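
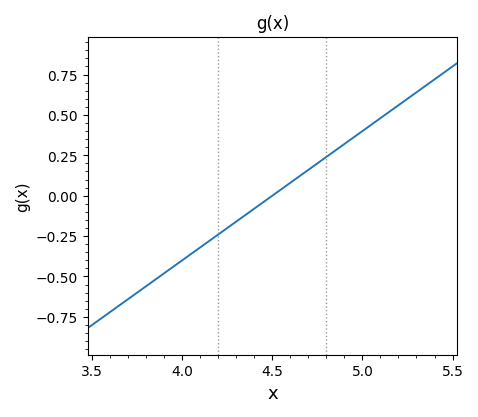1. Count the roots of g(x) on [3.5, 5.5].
1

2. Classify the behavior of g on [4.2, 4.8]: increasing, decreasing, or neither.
increasing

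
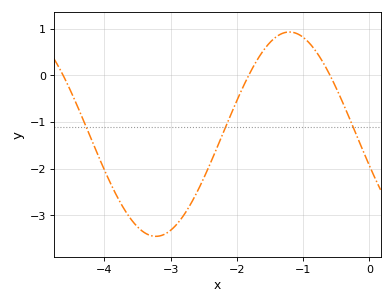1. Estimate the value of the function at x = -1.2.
0.93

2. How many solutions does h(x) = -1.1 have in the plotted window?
3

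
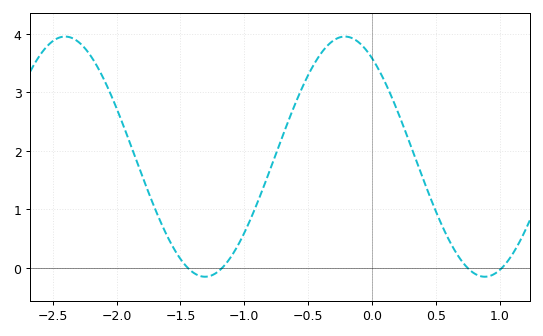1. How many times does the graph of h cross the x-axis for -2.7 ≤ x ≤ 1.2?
4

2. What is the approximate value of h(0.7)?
0.122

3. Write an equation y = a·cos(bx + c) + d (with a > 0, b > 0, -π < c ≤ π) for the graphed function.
y = 2.05cos(2.87x + 0.612) + 1.9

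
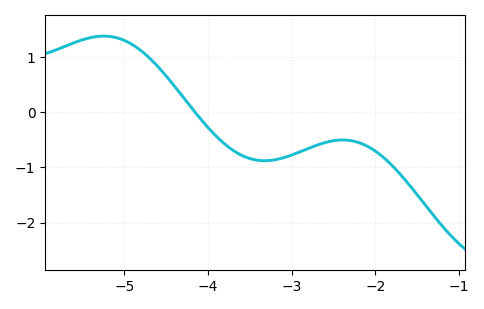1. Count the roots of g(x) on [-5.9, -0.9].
1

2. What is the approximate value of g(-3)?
-0.775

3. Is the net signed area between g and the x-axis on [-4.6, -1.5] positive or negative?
negative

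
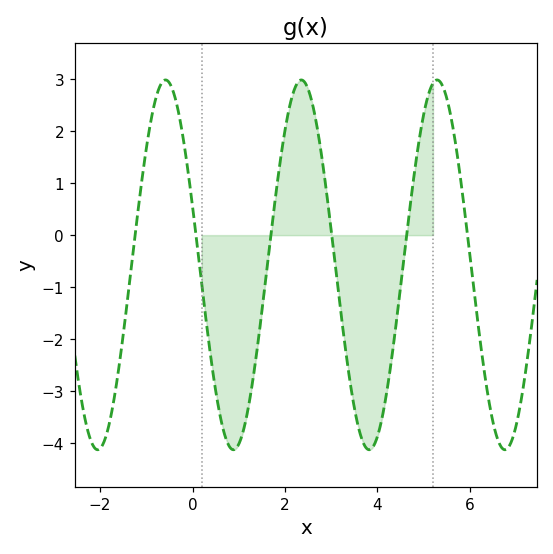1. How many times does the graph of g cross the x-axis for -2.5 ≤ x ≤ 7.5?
6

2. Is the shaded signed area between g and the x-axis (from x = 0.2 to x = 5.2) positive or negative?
negative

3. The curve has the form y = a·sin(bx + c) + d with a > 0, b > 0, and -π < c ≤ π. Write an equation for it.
y = 3.55sin(2.1x + 2.8) - 0.57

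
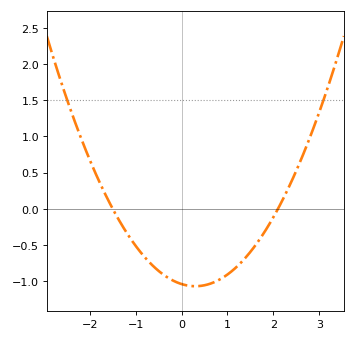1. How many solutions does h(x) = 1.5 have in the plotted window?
2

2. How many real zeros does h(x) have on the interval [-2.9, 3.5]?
2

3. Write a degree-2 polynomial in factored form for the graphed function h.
y = 0.33(x + 1.5)(x - 2.1)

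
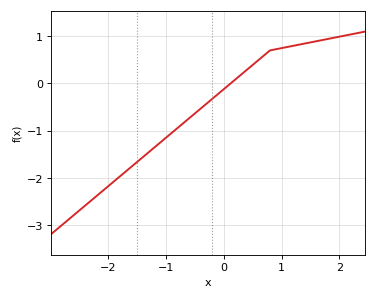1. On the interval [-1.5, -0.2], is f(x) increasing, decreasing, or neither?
increasing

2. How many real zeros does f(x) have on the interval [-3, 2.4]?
1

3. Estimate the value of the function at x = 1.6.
0.9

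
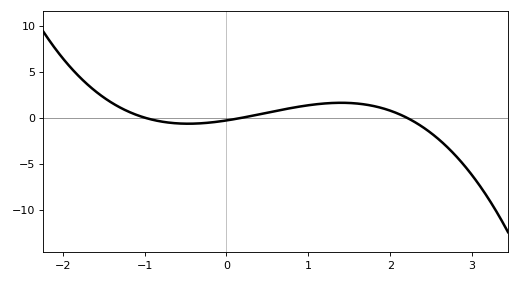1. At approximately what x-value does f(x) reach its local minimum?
-0.467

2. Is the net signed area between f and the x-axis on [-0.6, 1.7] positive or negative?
positive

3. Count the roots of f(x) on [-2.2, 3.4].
3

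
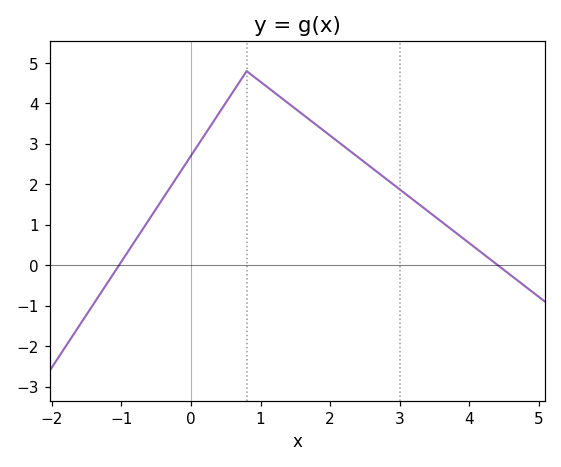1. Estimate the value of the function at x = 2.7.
2.28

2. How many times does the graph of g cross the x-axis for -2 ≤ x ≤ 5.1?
2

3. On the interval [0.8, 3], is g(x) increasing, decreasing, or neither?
decreasing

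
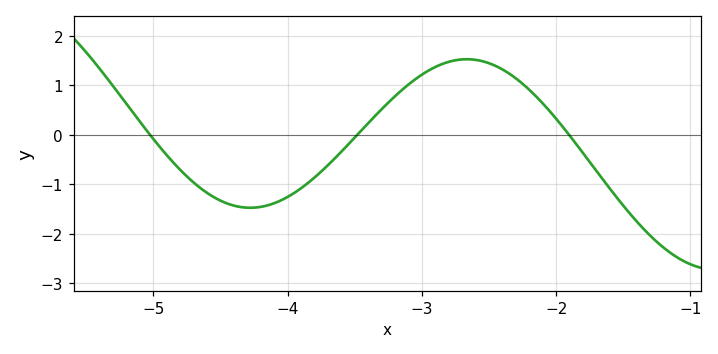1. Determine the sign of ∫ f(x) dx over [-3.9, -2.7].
positive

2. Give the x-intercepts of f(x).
-5.02, -3.48, -1.9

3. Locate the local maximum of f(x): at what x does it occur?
-2.66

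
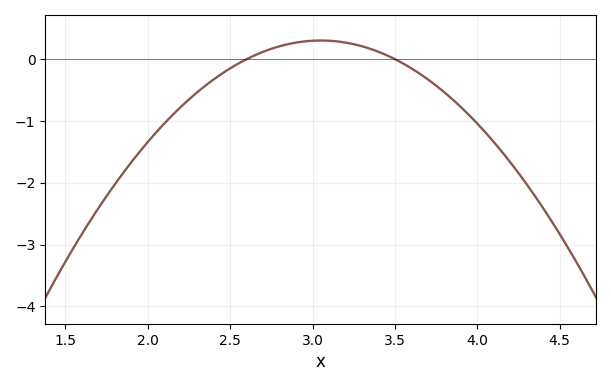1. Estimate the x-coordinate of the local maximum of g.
3.05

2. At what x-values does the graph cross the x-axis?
2.6, 3.5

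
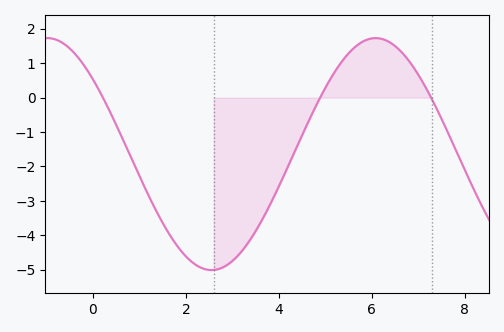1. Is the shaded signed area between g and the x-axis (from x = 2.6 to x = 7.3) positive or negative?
negative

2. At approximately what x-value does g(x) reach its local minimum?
2.55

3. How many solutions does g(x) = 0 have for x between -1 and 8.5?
3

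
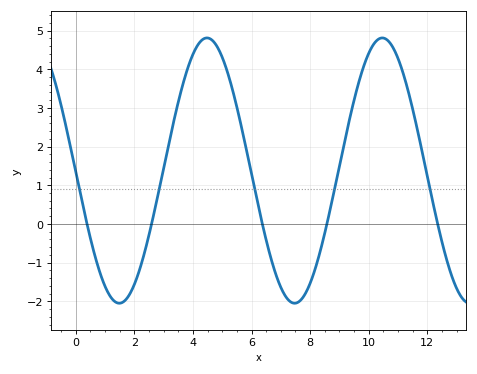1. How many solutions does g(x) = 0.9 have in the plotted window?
5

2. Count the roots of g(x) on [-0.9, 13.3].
5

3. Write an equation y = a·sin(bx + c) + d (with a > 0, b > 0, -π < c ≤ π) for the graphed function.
y = 3.43sin(1.1x - 3.1) + 1.38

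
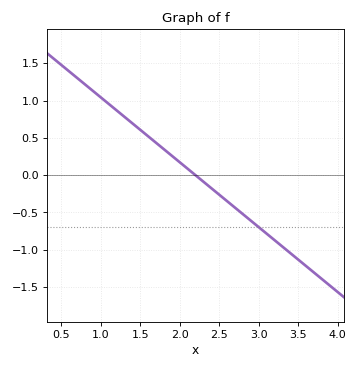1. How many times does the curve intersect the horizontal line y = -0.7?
1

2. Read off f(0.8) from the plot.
1.2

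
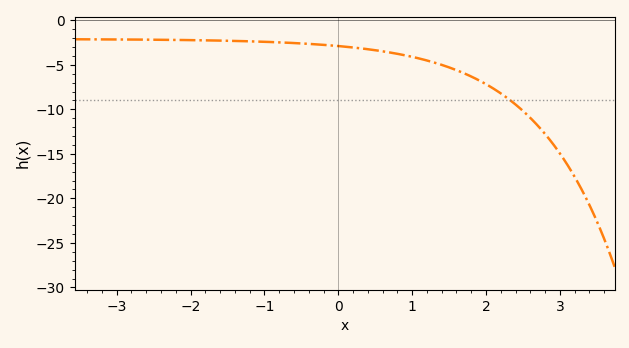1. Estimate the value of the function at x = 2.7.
-11.8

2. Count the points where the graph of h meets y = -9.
1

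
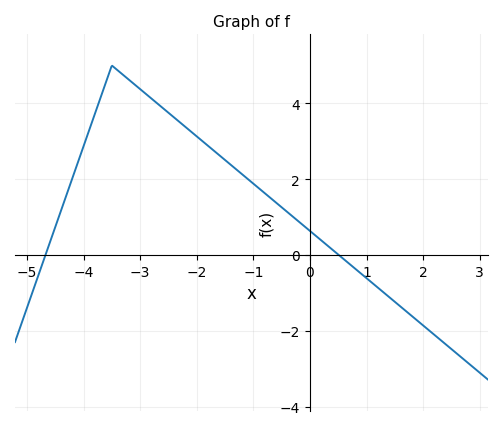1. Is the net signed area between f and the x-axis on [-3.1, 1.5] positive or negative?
positive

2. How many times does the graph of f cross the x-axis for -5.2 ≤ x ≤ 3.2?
2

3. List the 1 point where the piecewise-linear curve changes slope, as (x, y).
(-3.5, 5)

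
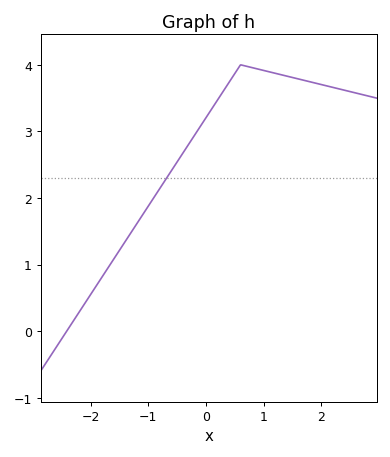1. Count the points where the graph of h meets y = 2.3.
1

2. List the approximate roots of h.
-2.42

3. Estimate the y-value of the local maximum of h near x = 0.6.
4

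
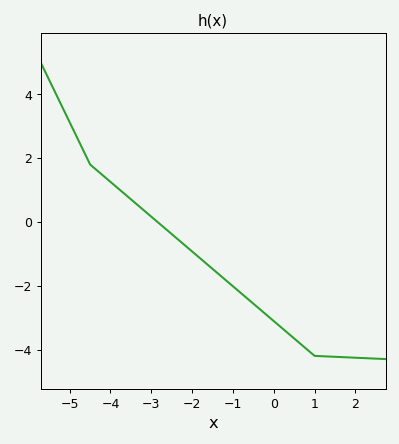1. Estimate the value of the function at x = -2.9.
0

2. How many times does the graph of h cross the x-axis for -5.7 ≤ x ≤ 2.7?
1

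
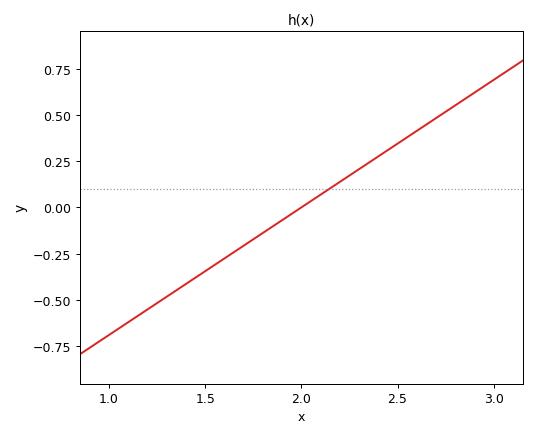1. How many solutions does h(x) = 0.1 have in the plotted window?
1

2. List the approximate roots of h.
2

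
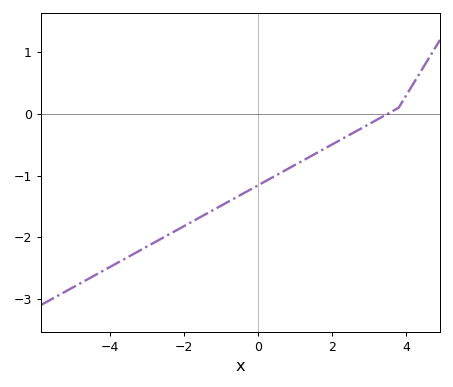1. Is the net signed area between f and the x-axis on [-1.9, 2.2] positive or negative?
negative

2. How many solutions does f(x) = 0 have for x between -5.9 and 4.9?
1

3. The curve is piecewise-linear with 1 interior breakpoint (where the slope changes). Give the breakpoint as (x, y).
(3.8, 0.1)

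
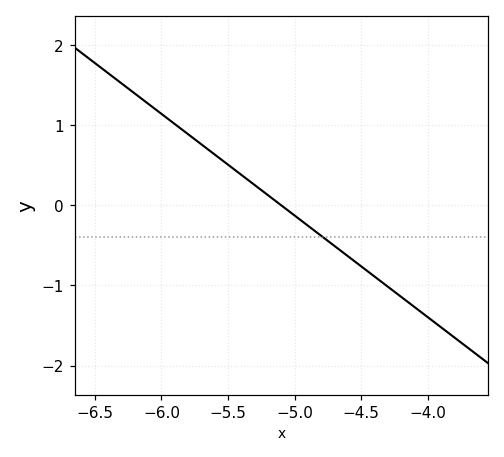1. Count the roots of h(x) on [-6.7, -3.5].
1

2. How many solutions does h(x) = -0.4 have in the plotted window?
1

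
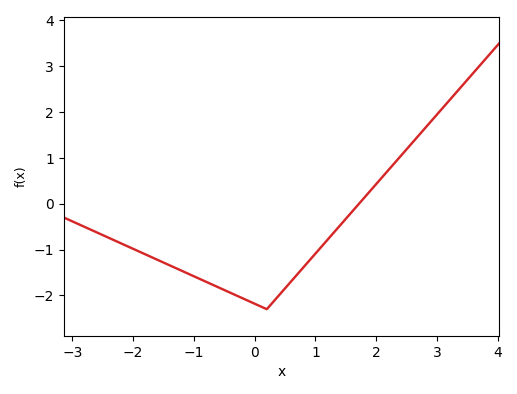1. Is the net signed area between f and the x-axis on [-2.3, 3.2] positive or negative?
negative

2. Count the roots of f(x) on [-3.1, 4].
1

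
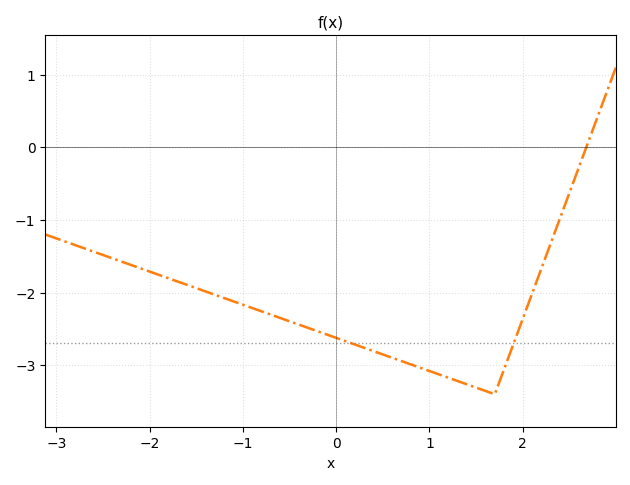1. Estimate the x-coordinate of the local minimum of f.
1.7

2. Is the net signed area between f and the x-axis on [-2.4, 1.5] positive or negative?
negative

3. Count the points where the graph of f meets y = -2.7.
2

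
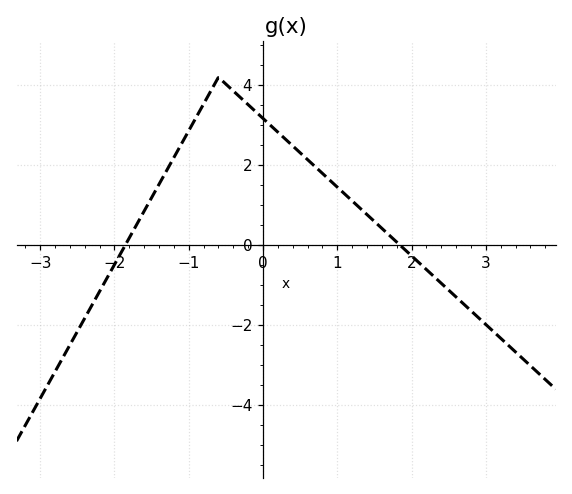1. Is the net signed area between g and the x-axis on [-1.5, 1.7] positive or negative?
positive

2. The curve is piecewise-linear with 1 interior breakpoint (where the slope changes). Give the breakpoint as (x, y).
(-0.6, 4.2)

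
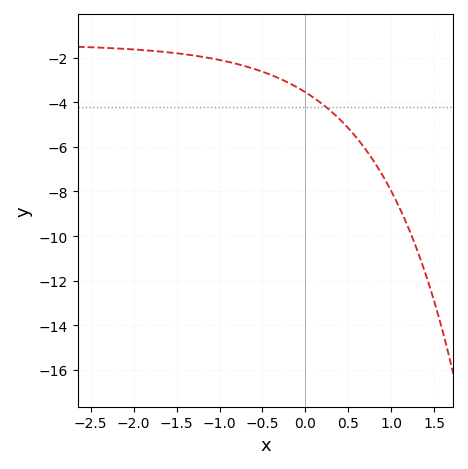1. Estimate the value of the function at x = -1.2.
-2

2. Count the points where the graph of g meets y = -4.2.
1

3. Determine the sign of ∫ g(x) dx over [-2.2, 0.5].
negative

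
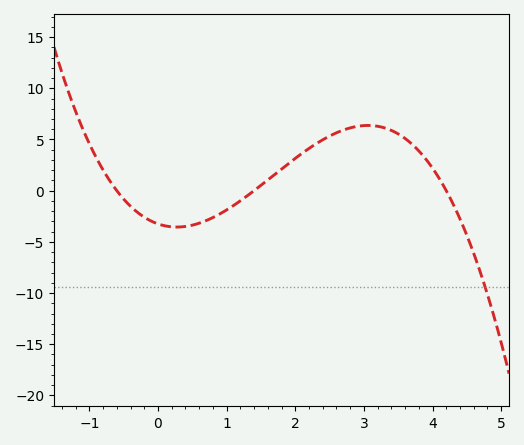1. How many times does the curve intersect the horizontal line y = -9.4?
1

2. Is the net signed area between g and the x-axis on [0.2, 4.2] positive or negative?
positive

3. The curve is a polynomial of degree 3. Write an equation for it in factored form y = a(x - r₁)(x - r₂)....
y = -0.92(x + 0.6)(x - 1.4)(x - 4.2)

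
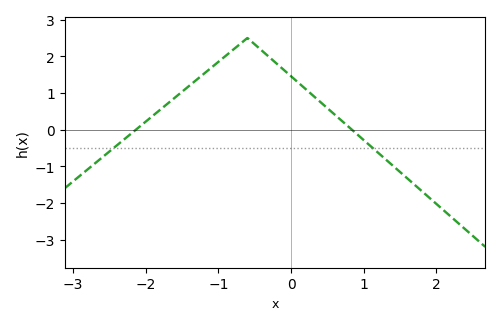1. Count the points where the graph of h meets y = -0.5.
2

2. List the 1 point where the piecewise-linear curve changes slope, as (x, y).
(-0.6, 2.5)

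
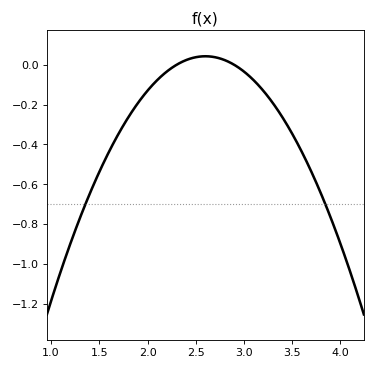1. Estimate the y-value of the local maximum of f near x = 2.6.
0.04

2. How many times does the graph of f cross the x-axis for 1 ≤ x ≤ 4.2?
2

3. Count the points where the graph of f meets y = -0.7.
2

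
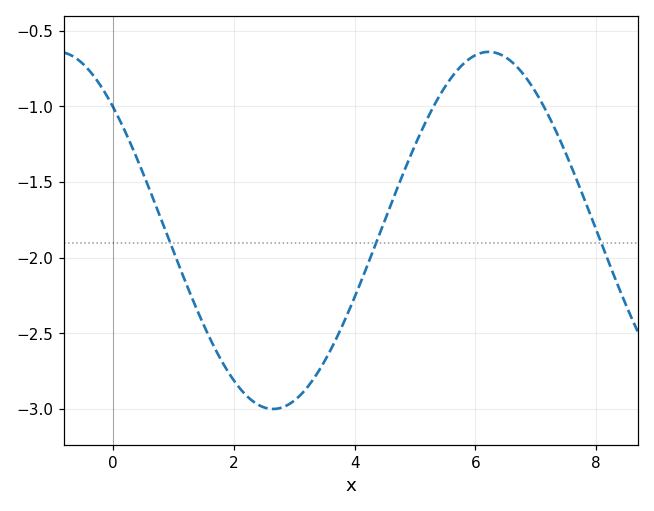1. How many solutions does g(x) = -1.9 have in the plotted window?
3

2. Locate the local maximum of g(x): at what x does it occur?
6.22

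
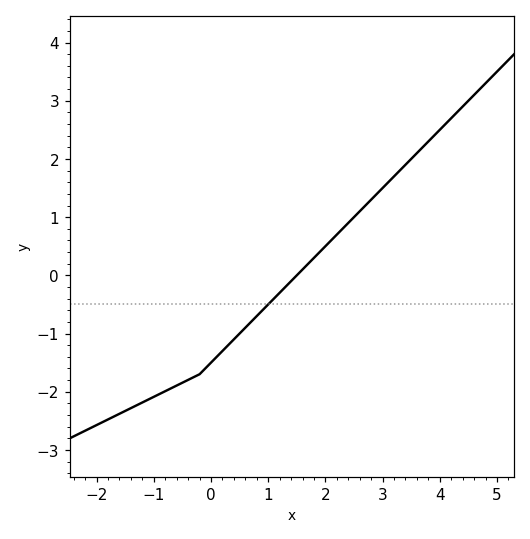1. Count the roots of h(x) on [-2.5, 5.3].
1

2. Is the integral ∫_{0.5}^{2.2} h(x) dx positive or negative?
negative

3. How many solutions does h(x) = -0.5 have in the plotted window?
1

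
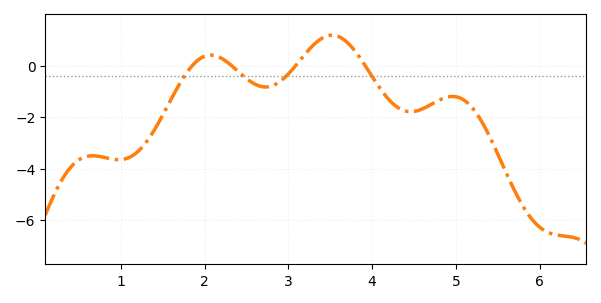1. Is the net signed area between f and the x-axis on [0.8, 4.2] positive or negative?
negative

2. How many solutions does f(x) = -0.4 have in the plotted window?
4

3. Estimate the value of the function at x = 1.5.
-1.8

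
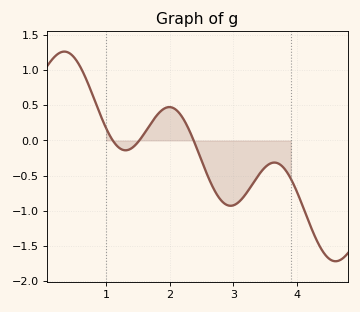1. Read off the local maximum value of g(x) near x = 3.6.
-0.315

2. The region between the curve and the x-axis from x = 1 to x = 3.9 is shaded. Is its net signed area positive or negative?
negative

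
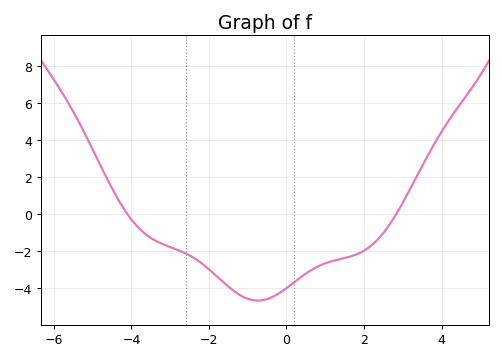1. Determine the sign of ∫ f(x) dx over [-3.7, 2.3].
negative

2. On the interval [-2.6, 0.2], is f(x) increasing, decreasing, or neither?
neither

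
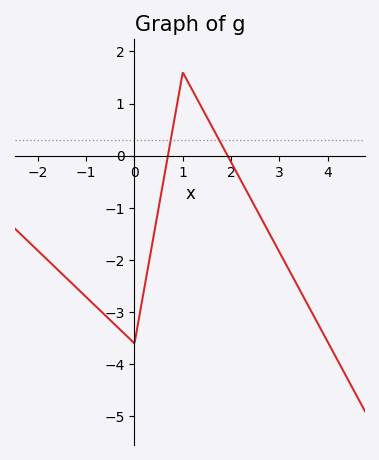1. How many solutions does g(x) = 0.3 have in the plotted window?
2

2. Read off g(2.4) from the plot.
-0.812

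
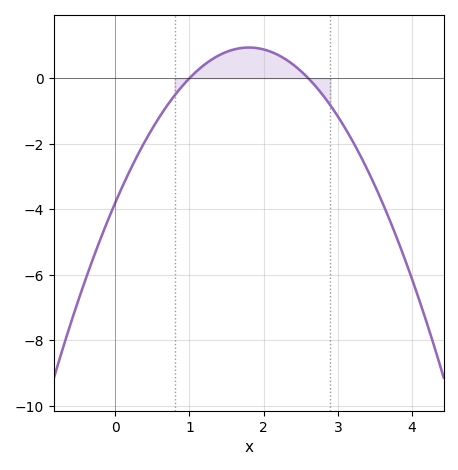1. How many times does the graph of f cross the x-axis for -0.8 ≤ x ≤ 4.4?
2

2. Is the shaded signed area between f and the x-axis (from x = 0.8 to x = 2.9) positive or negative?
positive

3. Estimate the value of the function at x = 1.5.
0.803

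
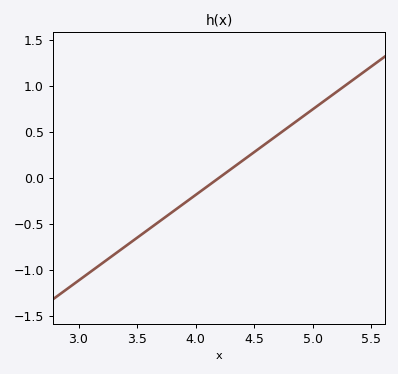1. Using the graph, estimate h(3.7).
-0.45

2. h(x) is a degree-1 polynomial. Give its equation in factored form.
y = 0.93(x - 4.2)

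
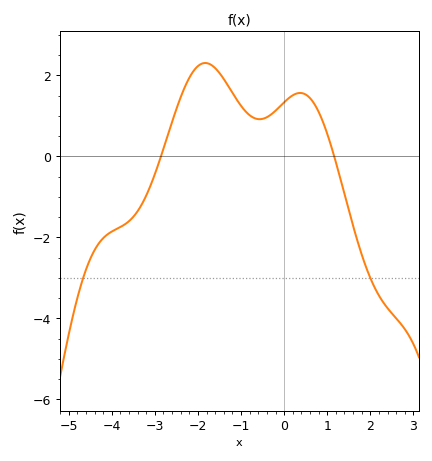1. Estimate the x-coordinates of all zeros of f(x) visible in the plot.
-2.86, 1.16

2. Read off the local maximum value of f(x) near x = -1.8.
2.3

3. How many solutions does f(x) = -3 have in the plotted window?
2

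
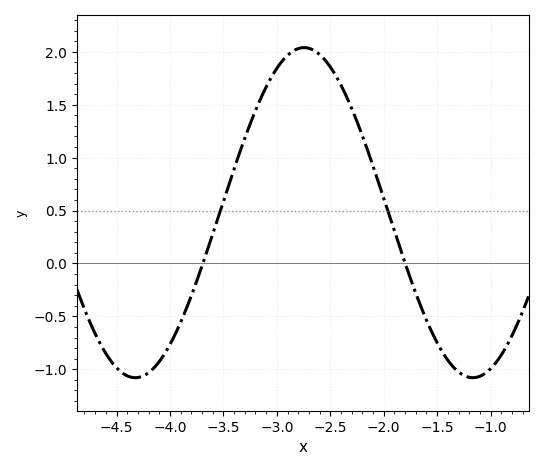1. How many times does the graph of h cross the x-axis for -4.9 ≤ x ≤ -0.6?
2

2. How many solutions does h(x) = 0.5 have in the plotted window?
2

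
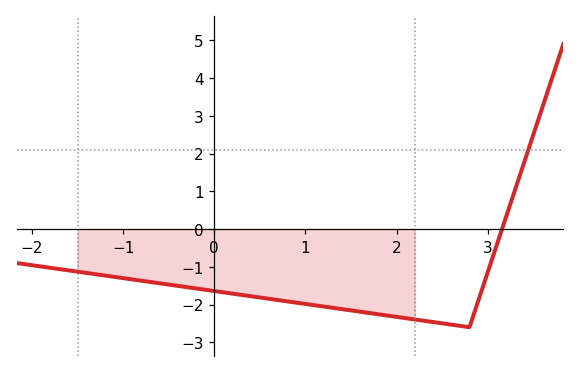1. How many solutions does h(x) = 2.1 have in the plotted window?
1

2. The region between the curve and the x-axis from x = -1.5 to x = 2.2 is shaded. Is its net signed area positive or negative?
negative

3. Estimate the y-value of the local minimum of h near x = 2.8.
-2.6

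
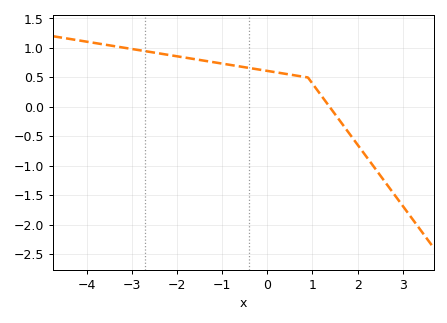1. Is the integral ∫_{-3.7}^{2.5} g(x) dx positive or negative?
positive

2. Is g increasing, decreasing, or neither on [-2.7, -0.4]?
decreasing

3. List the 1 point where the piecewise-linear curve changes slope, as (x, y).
(0.9, 0.5)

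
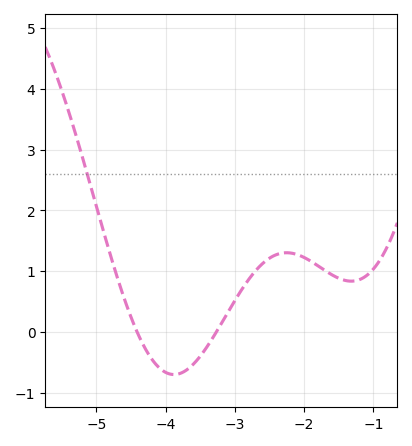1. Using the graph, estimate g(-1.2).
0.863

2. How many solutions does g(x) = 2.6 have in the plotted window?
1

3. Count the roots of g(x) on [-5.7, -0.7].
2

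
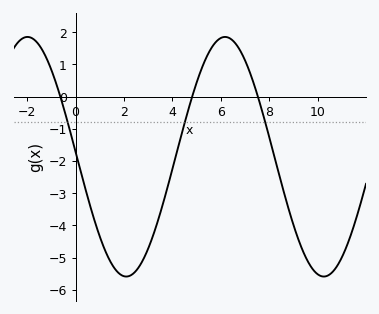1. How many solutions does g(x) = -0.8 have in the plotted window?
3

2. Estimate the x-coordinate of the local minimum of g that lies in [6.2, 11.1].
10.2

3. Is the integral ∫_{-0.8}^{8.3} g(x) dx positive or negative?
negative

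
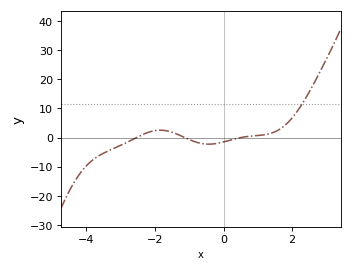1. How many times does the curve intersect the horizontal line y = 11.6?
1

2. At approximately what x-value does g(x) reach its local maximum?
-1.84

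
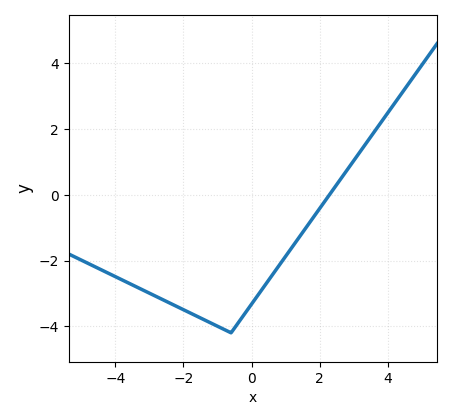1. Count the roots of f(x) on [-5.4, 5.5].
1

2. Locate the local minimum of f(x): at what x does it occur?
-0.6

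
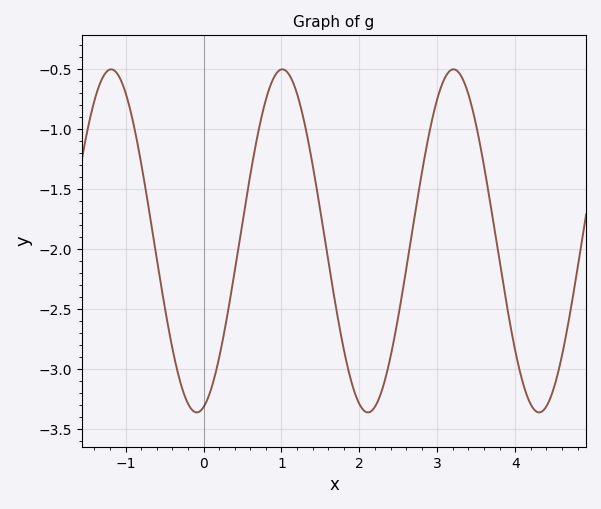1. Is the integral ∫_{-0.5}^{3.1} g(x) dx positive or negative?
negative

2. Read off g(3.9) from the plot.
-2.5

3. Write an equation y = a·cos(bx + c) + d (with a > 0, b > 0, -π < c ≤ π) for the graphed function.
y = 1.43cos(2.86x - 2.89) - 1.93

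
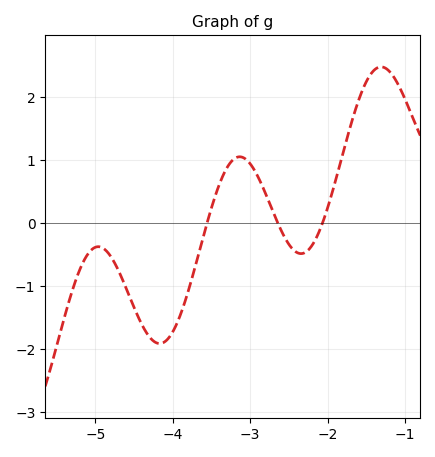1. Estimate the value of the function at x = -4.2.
-1.9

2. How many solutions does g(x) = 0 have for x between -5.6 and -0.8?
3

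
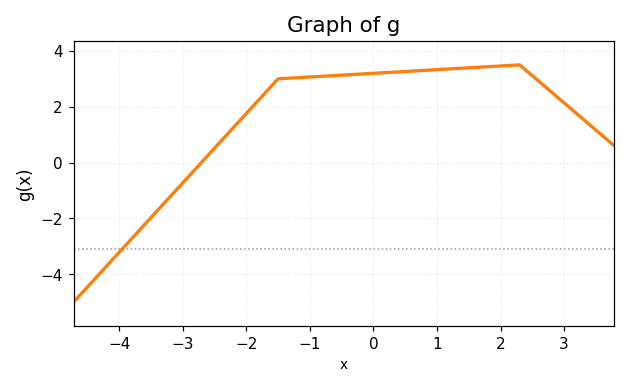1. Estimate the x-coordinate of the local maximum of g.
2.3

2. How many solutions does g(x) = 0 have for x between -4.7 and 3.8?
1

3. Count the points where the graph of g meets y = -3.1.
1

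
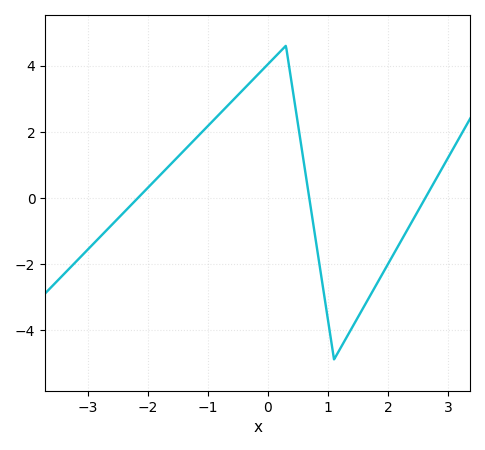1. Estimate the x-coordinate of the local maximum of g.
0.3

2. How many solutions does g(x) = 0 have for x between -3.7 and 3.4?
3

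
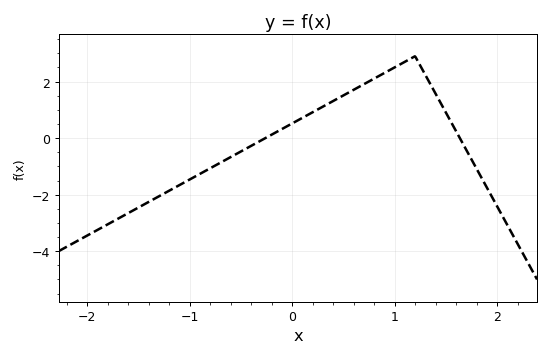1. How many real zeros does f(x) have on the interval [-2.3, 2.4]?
2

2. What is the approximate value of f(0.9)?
2.3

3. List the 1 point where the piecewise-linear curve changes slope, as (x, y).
(1.2, 2.9)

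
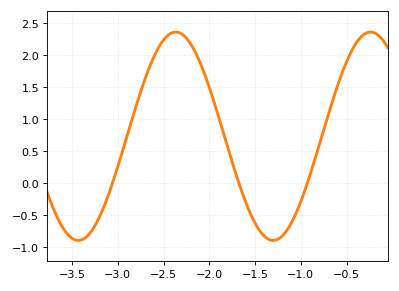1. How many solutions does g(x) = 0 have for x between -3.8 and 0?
3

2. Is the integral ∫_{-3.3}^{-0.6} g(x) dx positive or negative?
positive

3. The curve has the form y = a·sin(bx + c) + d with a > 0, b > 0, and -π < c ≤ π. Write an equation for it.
y = 1.63sin(3x + 2.3) + 0.73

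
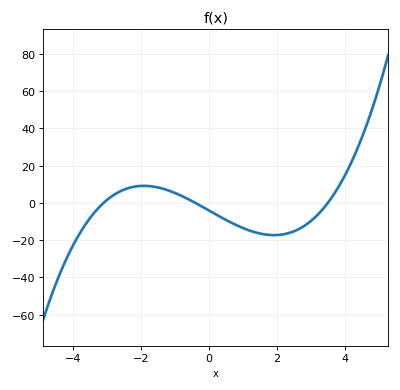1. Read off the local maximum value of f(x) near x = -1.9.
10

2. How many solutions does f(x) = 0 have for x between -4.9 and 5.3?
3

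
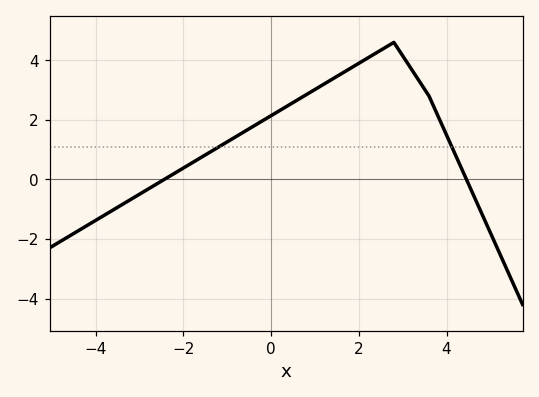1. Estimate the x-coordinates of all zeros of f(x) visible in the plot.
-2.4, 4.4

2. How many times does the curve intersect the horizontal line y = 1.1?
2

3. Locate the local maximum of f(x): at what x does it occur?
2.8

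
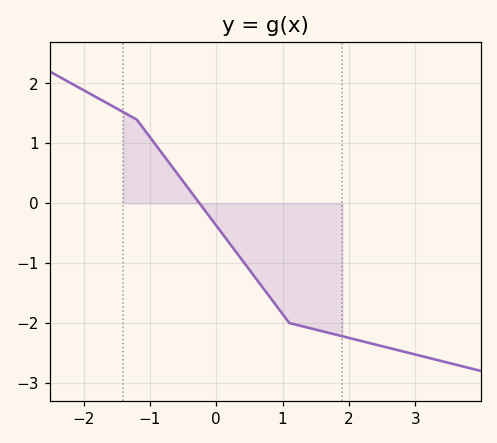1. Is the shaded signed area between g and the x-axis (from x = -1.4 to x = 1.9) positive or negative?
negative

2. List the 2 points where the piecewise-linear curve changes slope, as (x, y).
(-1.2, 1.4); (1.1, -2)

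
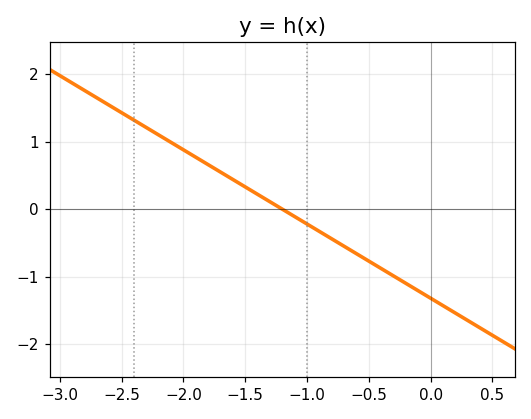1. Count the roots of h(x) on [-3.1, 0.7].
1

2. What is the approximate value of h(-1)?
-0.2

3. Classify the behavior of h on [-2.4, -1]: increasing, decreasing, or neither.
decreasing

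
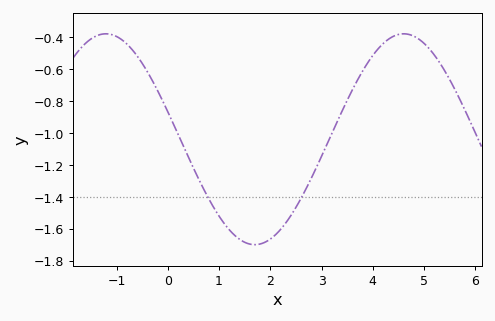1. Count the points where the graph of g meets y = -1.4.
2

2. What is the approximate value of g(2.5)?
-1.46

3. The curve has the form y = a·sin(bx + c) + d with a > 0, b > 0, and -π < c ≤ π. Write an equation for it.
y = 0.66sin(1.1x + 2.9) - 1.04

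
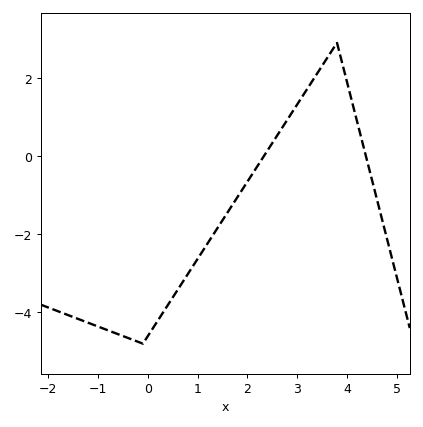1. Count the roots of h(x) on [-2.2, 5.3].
2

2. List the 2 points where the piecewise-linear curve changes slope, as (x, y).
(-0.1, -4.8); (3.8, 2.9)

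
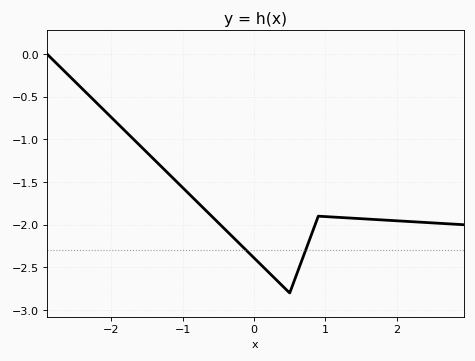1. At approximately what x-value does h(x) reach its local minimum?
0.5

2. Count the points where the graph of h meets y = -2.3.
2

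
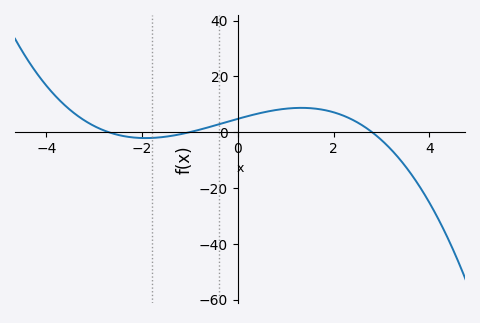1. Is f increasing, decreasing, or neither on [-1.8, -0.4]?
increasing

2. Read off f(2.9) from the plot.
-2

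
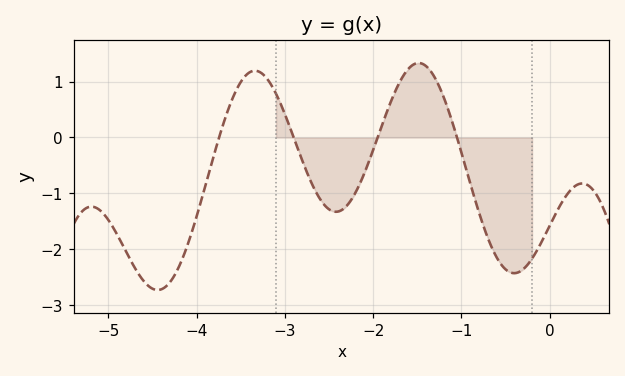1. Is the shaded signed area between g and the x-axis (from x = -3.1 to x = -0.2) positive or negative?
negative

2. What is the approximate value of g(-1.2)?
0.7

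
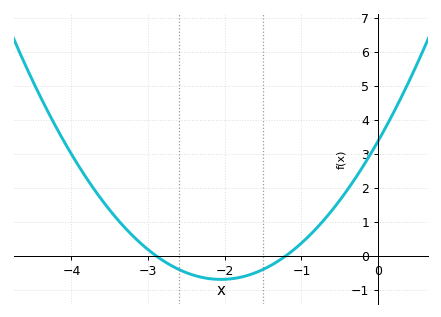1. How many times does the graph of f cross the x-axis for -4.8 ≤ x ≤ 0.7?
2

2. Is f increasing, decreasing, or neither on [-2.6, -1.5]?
neither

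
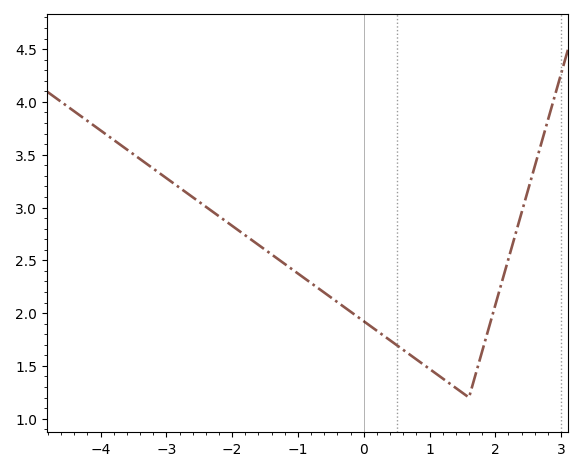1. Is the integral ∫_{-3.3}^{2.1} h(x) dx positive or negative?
positive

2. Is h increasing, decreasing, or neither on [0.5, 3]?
neither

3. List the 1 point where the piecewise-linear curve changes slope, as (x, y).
(1.6, 1.2)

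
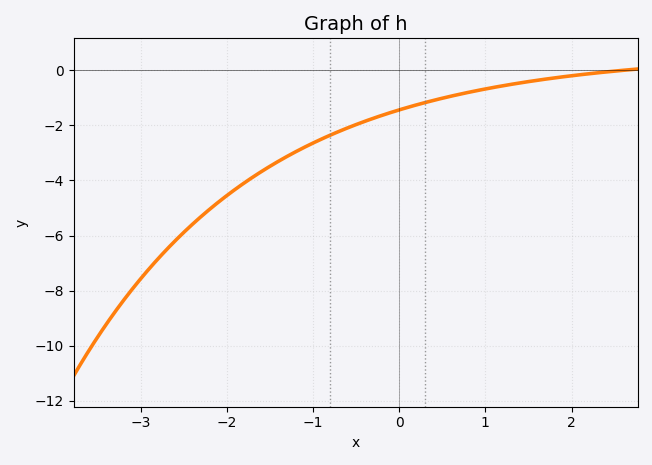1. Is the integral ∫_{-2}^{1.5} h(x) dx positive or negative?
negative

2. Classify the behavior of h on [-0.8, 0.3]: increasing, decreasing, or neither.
increasing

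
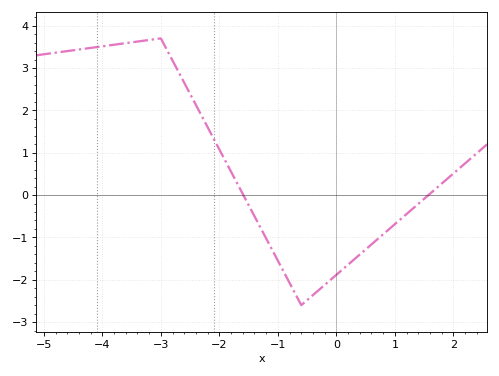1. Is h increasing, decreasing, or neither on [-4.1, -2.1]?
neither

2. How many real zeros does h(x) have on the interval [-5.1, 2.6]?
2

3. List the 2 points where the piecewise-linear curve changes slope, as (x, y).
(-3, 3.7); (-0.6, -2.6)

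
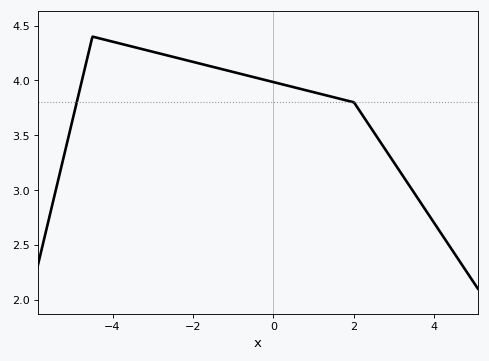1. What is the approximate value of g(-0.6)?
4.04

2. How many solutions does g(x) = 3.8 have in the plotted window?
2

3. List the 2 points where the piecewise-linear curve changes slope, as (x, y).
(-4.5, 4.4); (2, 3.8)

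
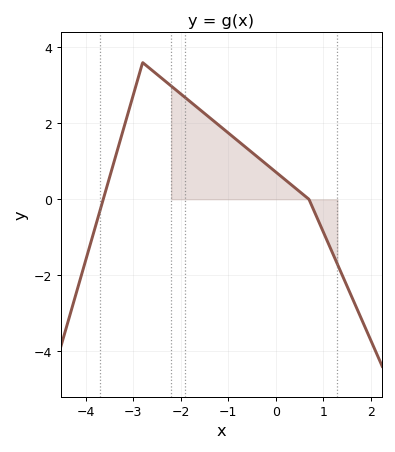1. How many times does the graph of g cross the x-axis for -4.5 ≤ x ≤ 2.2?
2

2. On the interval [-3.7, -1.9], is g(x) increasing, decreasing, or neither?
neither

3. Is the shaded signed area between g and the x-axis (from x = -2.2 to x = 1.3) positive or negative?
positive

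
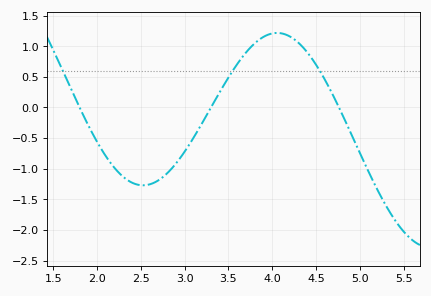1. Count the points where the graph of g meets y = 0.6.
3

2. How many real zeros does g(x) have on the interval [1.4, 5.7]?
3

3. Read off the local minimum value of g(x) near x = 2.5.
-1.27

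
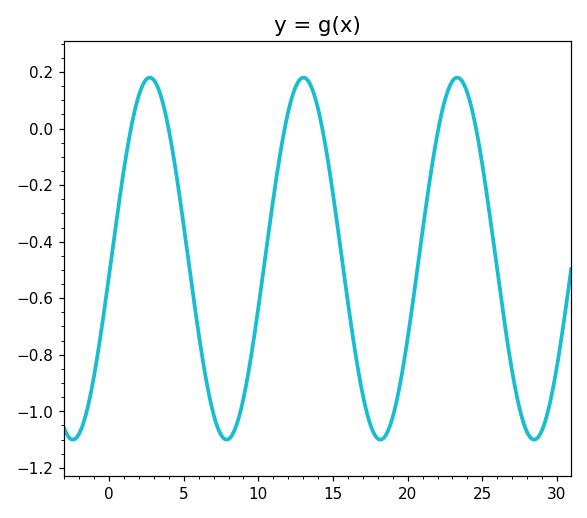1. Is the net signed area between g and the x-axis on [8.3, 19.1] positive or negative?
negative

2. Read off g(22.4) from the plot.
0.081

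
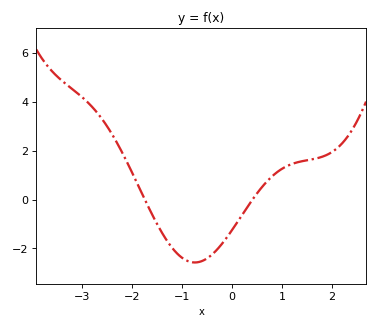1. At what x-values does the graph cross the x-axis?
-1.7, 0.4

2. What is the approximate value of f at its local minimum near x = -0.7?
-2.6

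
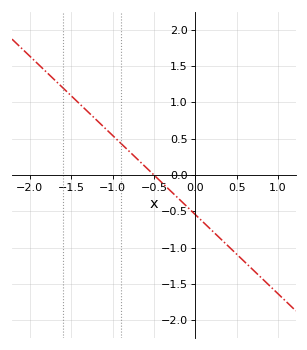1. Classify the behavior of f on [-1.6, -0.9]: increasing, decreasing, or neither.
decreasing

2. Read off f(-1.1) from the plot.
0.654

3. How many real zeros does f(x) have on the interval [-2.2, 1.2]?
1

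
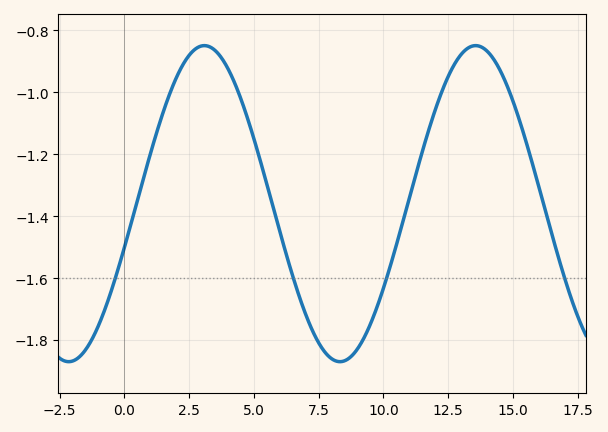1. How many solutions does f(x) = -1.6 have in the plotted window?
4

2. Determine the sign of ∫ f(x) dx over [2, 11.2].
negative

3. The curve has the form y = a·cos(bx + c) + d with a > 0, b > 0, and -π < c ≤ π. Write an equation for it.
y = 0.51cos(0.6x - 1.85) - 1.36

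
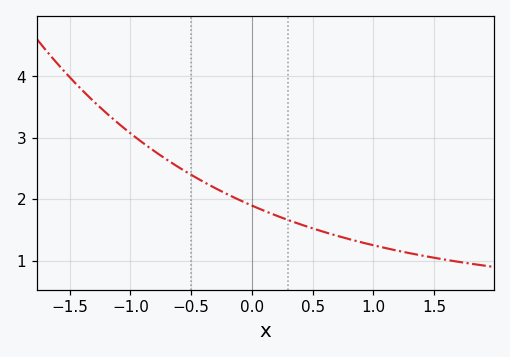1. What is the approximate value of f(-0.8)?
2.8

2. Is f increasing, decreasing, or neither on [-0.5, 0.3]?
decreasing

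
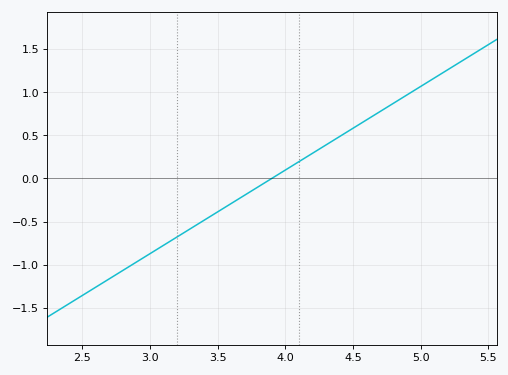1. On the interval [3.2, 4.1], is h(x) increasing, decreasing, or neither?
increasing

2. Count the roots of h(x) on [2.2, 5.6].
1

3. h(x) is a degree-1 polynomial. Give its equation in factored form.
y = 0.97(x - 3.9)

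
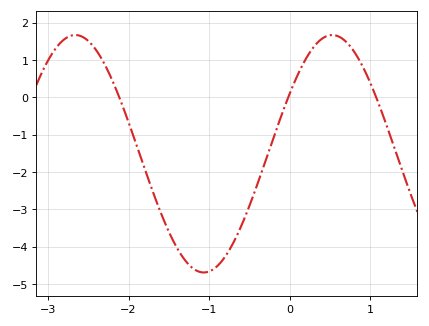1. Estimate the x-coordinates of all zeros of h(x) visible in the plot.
-2.1, 0, 1.1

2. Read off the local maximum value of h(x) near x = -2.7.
1.7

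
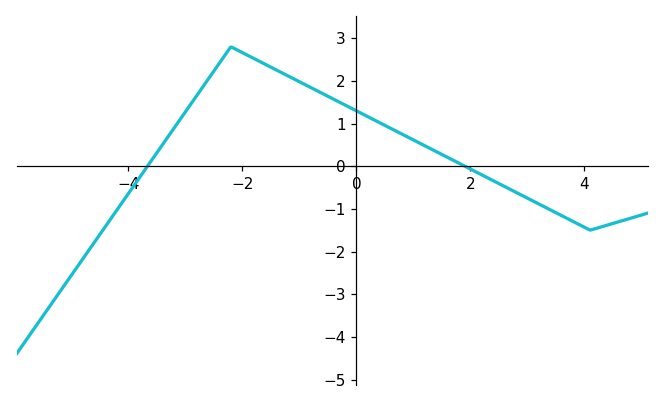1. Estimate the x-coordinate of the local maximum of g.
-2.2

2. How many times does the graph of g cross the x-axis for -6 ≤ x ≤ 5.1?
2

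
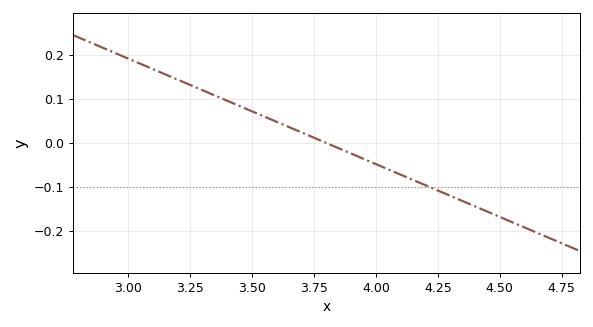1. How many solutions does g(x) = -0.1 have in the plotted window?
1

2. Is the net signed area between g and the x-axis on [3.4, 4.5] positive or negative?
negative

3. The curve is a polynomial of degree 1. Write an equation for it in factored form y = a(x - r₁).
y = -0.24(x - 3.8)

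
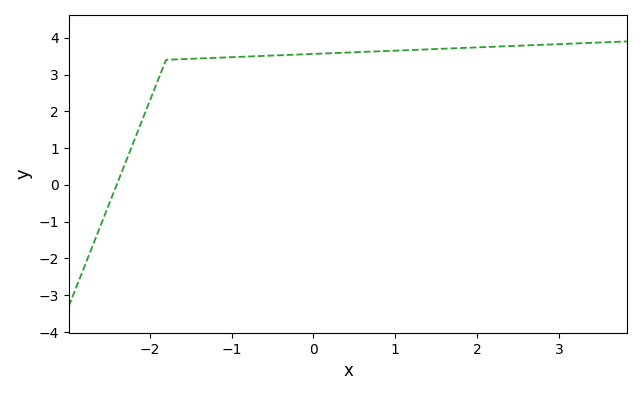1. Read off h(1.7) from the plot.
3.71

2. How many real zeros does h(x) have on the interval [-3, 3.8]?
1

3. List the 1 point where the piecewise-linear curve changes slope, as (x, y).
(-1.8, 3.4)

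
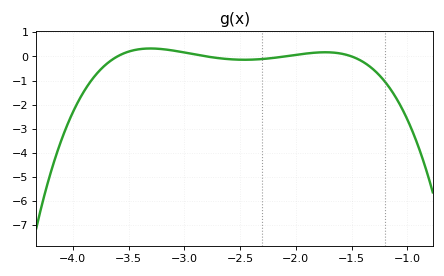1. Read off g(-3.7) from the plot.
-0.3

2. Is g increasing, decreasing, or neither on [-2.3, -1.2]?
neither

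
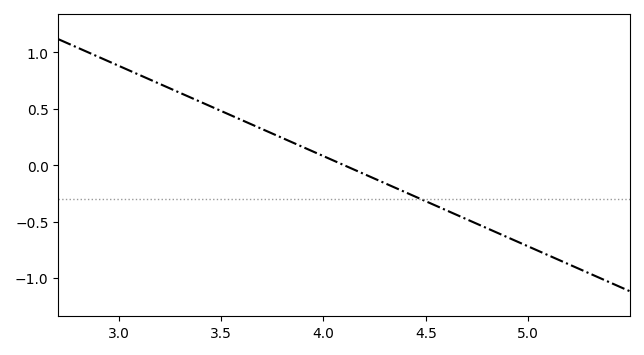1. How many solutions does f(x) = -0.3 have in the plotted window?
1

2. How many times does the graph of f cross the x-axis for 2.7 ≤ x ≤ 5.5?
1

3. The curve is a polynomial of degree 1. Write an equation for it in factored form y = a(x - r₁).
y = -0.8(x - 4.1)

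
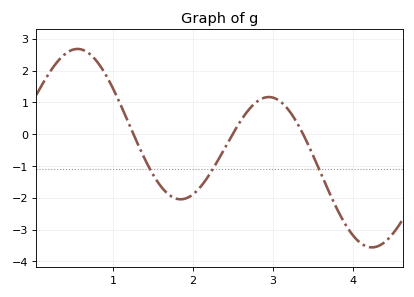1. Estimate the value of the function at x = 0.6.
2.7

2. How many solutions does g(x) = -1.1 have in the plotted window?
3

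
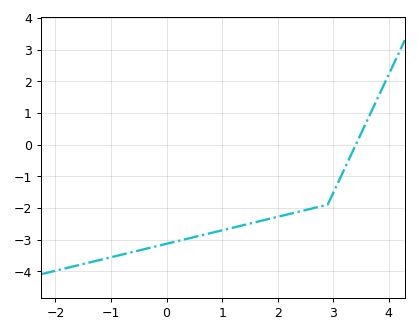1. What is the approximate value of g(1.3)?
-2.58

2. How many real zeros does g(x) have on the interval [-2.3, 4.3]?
1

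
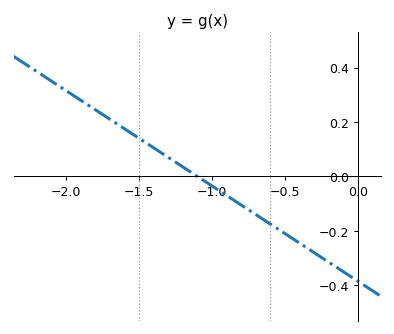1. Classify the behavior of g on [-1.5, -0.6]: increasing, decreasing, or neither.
decreasing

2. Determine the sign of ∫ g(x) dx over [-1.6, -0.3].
negative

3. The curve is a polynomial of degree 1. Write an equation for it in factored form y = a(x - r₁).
y = -0.35(x + 1.1)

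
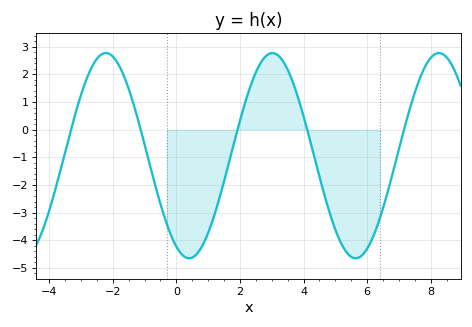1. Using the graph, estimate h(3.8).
1.26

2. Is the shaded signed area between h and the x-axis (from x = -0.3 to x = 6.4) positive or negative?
negative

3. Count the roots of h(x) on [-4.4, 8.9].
5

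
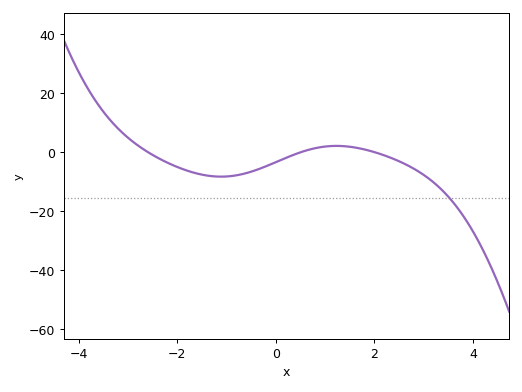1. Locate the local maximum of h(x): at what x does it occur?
1.2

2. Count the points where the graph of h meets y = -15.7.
1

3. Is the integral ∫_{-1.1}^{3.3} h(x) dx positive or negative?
negative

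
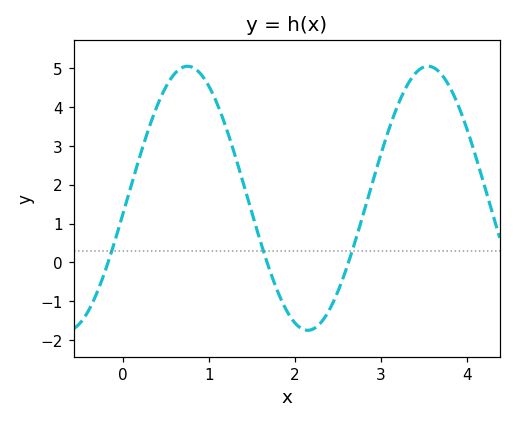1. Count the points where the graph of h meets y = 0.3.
3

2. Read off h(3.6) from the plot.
5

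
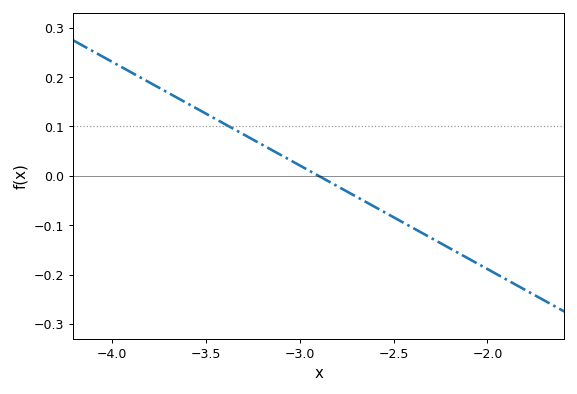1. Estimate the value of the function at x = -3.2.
0.06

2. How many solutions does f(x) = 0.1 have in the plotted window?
1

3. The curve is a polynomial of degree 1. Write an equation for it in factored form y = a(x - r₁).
y = -0.21(x + 2.9)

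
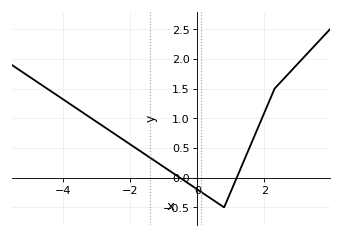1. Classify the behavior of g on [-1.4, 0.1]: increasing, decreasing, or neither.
decreasing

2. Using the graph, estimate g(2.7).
1.75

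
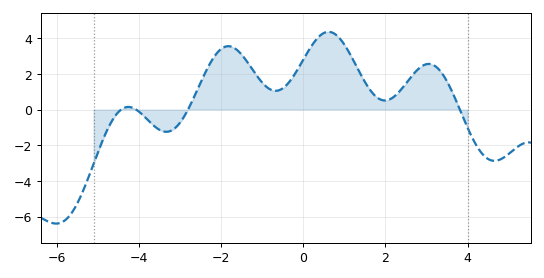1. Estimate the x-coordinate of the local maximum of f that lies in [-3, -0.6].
-1.82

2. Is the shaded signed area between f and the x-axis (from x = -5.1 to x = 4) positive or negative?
positive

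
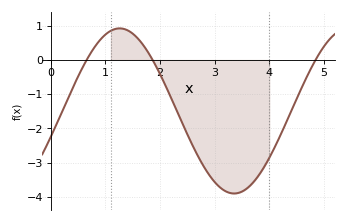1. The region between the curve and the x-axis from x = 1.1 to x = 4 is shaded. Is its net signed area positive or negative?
negative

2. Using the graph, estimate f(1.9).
-0.105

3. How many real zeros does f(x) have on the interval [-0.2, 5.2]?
3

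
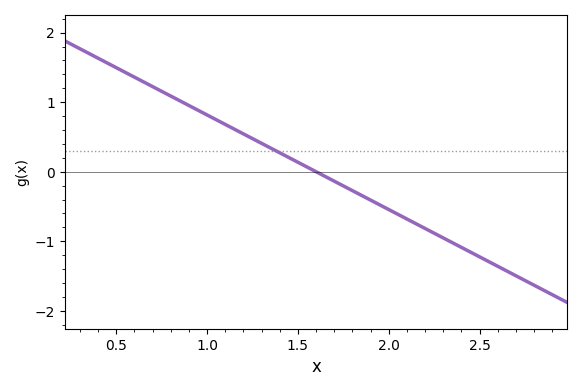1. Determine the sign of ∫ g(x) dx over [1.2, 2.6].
negative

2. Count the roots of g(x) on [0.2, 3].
1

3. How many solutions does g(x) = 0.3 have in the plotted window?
1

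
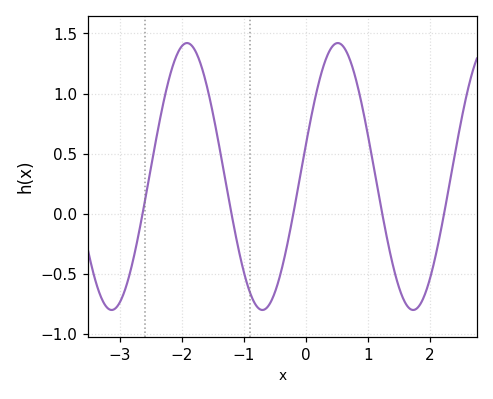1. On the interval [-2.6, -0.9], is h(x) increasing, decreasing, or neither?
neither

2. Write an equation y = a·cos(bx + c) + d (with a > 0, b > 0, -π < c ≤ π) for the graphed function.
y = 1.11cos(2.6x - 1.3) + 0.31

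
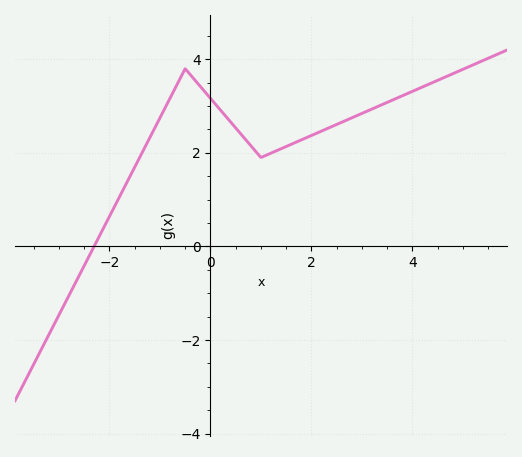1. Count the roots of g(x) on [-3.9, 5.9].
1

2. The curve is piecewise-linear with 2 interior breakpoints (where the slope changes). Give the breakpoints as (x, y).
(-0.5, 3.8); (1, 1.9)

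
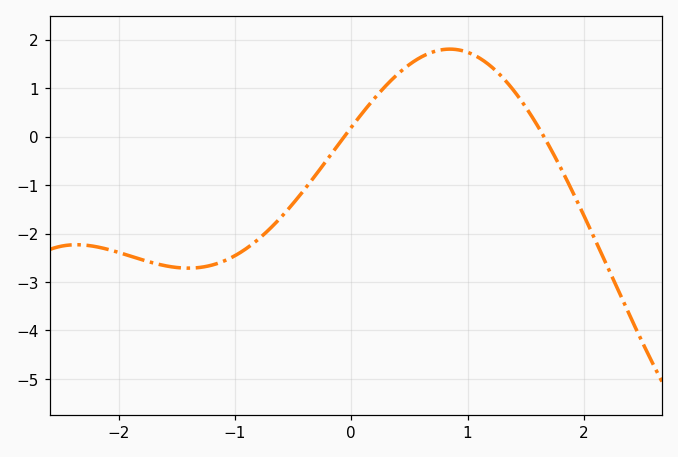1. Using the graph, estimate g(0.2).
0.792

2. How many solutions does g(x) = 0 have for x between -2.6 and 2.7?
2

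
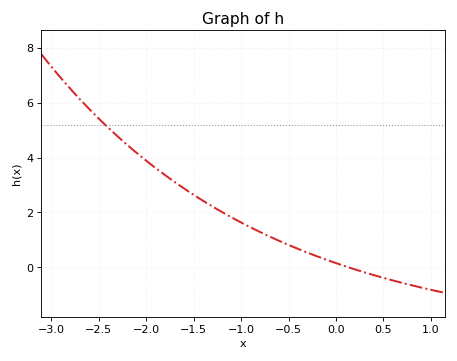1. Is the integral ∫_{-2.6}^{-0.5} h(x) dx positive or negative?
positive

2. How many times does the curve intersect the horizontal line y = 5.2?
1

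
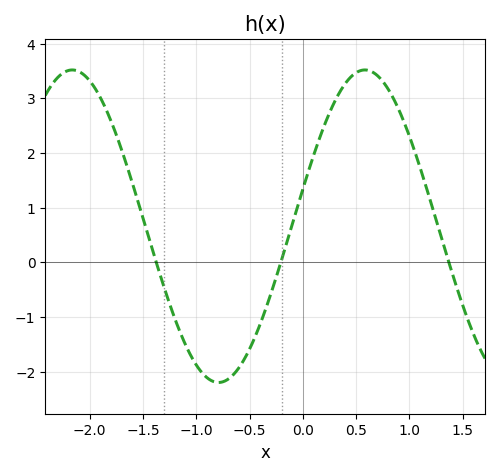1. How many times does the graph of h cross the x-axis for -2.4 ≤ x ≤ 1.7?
3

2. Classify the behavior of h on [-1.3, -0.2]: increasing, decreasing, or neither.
neither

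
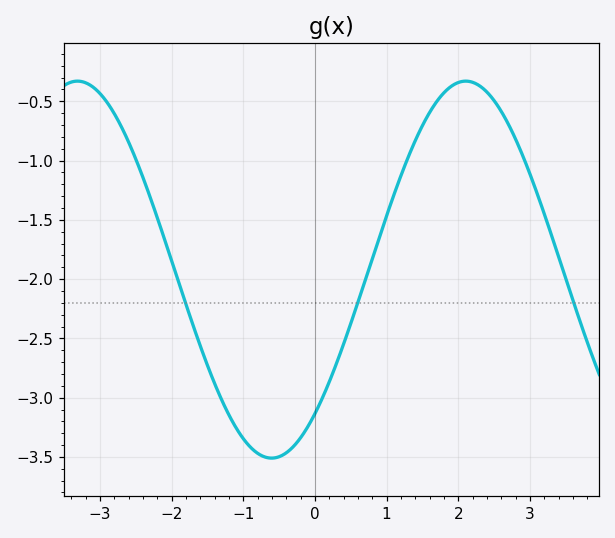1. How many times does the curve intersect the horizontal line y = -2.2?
3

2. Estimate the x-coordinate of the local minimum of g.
-0.6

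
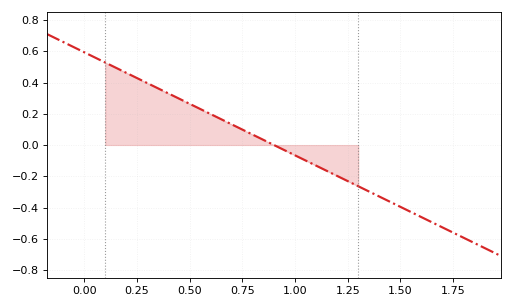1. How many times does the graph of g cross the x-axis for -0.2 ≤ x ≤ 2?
1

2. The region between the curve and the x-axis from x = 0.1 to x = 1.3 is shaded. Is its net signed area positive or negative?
positive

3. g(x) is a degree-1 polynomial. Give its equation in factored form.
y = -0.66(x - 0.9)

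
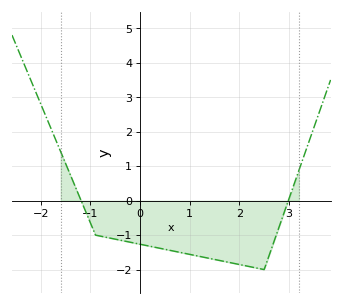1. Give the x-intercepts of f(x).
-1.19, 2.99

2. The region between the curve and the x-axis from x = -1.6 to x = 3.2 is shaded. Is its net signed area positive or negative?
negative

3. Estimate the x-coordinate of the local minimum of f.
2.5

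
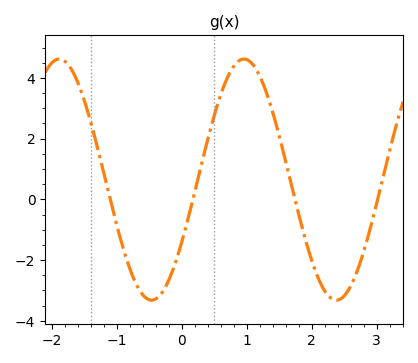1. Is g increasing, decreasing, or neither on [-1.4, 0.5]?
neither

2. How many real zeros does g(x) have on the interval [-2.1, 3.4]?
4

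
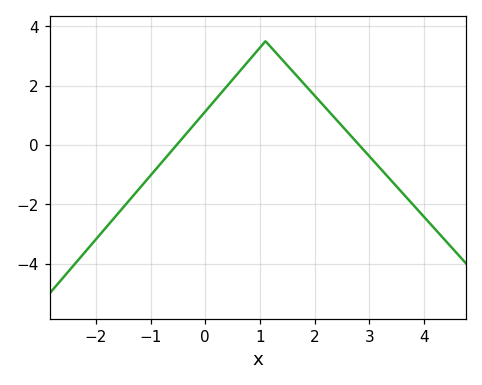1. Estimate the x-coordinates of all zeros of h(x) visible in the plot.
-0.525, 2.81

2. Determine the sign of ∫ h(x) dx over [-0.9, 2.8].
positive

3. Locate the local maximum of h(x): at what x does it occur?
1.1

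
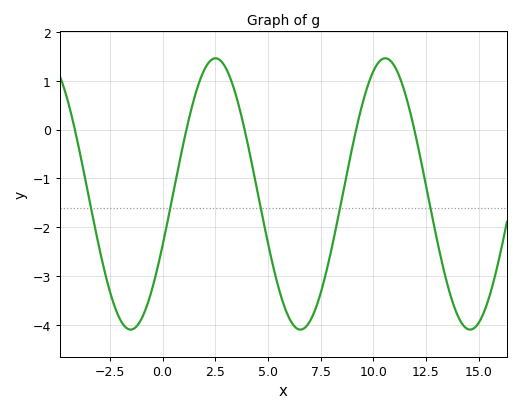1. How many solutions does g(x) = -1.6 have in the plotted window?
5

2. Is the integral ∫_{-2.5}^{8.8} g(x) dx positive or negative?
negative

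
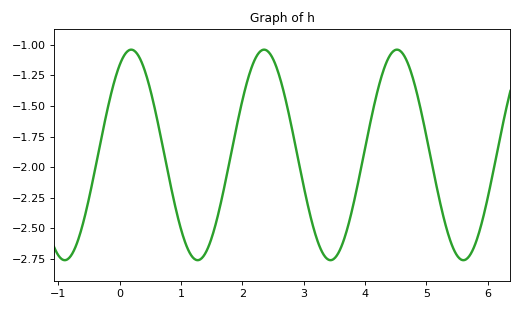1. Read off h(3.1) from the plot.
-2.38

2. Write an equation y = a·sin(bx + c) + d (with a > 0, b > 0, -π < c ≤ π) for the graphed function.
y = 0.86sin(2.9x + 1.03) - 1.9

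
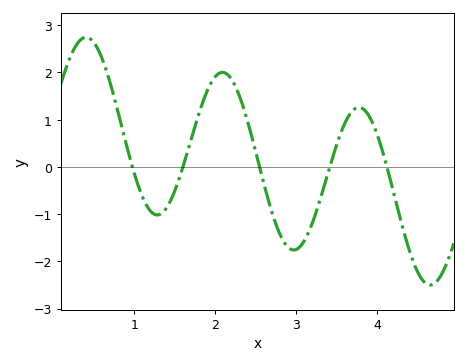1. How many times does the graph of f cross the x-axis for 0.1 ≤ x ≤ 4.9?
5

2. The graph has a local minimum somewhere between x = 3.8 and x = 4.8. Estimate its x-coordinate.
4.7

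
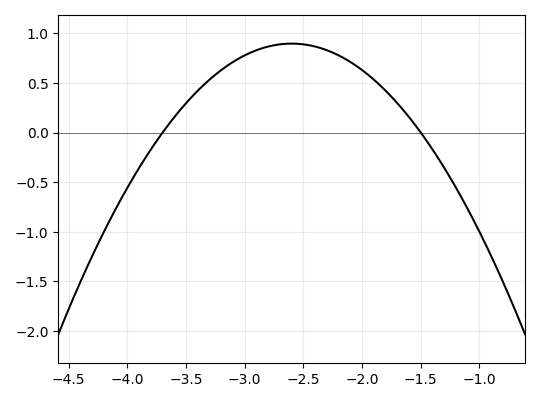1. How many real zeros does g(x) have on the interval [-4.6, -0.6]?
2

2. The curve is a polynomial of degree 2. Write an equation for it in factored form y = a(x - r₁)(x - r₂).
y = -0.74(x + 3.7)(x + 1.5)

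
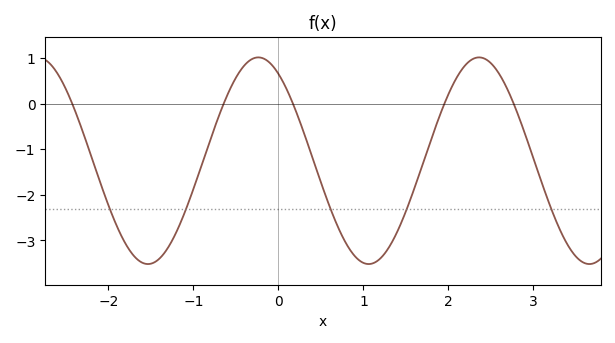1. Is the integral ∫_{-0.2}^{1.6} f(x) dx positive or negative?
negative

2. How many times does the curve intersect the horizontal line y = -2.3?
5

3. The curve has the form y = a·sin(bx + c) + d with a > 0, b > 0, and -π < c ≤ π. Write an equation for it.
y = 2.27sin(2.4x + 2.1) - 1.25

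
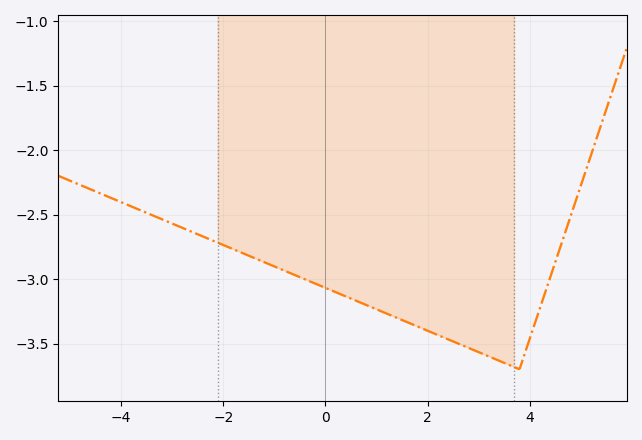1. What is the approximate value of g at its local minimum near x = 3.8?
-3.7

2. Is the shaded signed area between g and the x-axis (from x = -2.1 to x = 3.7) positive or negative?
negative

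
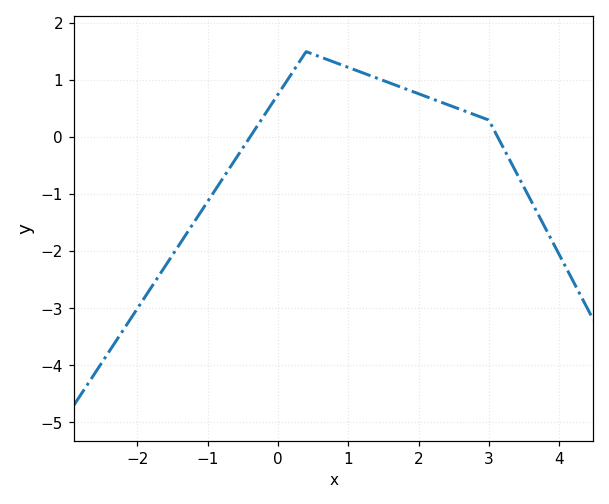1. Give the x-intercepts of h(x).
-0.4, 3.1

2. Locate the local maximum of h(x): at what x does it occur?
0.4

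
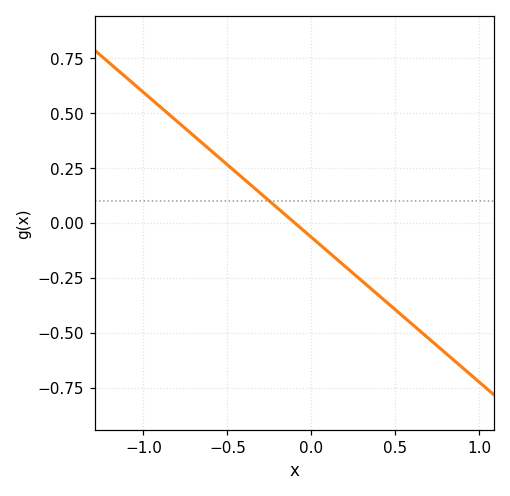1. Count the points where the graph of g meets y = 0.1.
1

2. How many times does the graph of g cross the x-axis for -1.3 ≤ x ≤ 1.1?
1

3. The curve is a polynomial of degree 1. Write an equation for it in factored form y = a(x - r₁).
y = -0.66(x + 0.1)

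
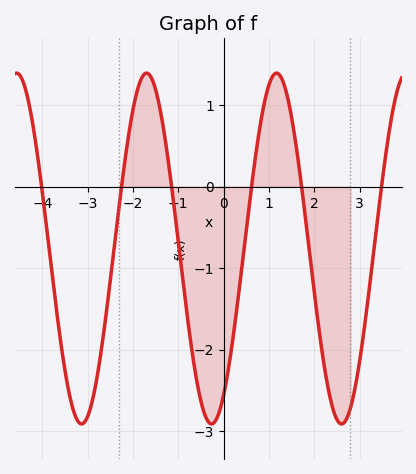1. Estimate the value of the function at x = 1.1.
1.37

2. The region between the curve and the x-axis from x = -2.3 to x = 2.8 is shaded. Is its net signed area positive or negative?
negative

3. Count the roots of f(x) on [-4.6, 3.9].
6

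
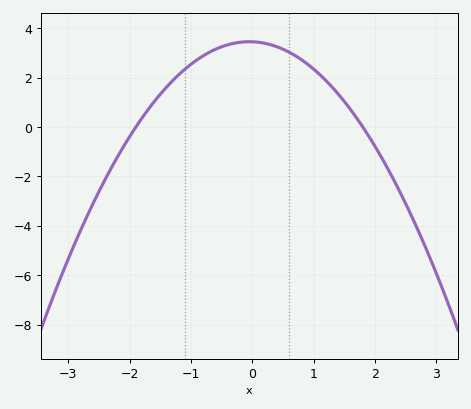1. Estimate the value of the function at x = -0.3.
3.4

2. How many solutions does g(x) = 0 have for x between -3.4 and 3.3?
2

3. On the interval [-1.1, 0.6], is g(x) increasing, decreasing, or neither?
neither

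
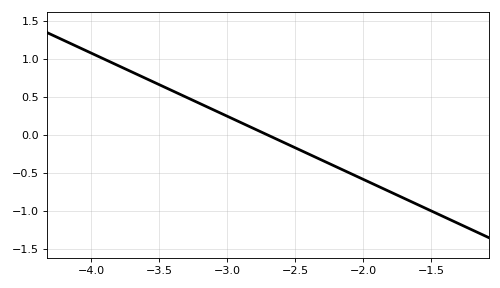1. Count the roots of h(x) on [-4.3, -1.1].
1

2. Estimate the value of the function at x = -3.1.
0.35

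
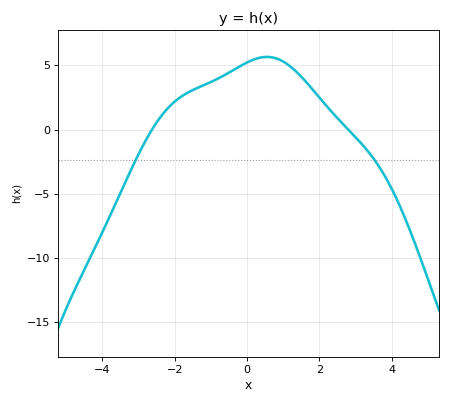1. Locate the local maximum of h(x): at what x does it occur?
0.551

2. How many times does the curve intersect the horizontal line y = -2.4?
2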